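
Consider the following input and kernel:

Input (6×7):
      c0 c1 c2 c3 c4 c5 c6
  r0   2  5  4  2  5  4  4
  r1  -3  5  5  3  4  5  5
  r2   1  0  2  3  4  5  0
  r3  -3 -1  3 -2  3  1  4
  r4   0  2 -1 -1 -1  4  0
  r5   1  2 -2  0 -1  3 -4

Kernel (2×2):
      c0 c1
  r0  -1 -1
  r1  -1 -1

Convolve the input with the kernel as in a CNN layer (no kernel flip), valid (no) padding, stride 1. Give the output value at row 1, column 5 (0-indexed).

The receptive field on the input at this output position is [5 5 / 5 0]. Elementwise product with the kernel and sum: 5·-1 + 5·-1 + 5·-1 + 0·-1.

-15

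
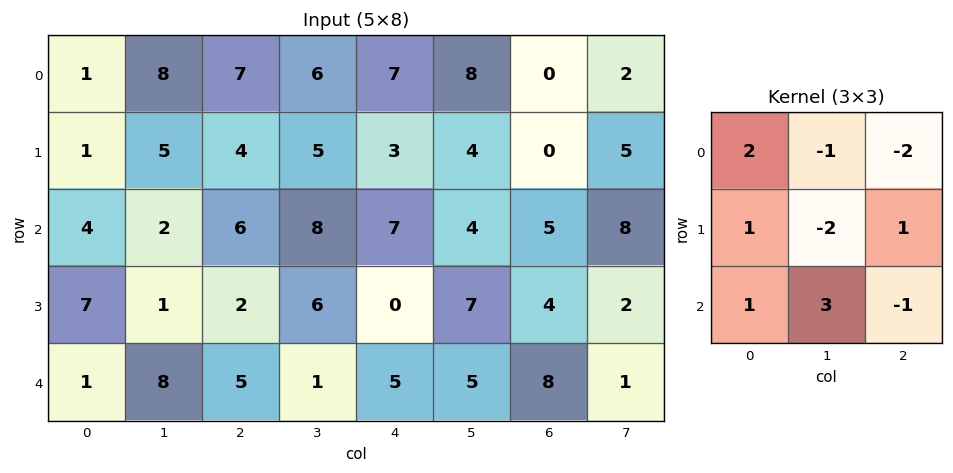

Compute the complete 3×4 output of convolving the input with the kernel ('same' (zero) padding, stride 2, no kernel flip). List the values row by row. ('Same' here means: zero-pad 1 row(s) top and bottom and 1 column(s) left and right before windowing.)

Output[0,0]: The receptive field on the zero-padded input at this output position is [0 0 0 / 0 1 8 / 0 1 5]. Elementwise product with the kernel and sum: 0·2 + 0·-1 + 0·-2 + 0·1 + 1·-2 + 8·1 + 0·1 + 1·3 + 5·-1.

4 12 10 9
3 -5 -4 17
-3 -13 -6 -4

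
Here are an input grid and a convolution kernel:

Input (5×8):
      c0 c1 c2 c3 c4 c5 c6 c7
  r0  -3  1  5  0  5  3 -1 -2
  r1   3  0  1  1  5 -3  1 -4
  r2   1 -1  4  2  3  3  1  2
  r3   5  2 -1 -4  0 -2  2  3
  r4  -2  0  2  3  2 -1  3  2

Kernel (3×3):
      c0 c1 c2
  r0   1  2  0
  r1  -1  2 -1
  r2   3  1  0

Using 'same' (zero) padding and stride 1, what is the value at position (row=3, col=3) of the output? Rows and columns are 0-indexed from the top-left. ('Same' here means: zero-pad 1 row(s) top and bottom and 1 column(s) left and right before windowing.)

The receptive field on the zero-padded input at this output position is [4 2 3 / -1 -4 0 / 2 3 2]. Elementwise product with the kernel and sum: 4·1 + 2·2 + -1·-1 + -4·2 + 0·-1 + 2·3 + 3·1.

10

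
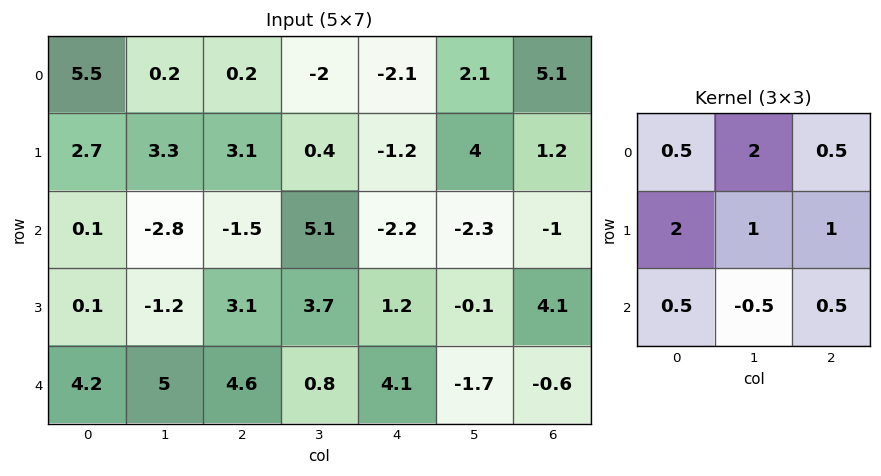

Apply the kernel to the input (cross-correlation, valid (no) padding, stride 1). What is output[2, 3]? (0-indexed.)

The receptive field on the input at this output position is [5.1 -2.2 -2.3 / 3.7 1.2 -0.1 / 0.8 4.1 -1.7]. Elementwise product with the kernel and sum: 5.1·0.5 + -2.2·2 + -2.3·0.5 + 3.7·2 + 1.2·1 + -0.1·1 + 0.8·0.5 + 4.1·-0.5 + -1.7·0.5.

3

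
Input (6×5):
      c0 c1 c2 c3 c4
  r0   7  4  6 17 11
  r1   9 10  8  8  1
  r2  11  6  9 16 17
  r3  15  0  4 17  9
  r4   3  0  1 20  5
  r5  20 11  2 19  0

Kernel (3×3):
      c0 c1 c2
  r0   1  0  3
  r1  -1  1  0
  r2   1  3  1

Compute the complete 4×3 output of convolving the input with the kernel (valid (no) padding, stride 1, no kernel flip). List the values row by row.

64 102 113
47 66 82
27 81 139
79 88 109

Output[0,0]: The receptive field on the input at this output position is [7 4 6 / 9 10 8 / 11 6 9]. Elementwise product with the kernel and sum: 7·1 + 6·3 + 9·-1 + 10·1 + 11·1 + 6·3 + 9·1.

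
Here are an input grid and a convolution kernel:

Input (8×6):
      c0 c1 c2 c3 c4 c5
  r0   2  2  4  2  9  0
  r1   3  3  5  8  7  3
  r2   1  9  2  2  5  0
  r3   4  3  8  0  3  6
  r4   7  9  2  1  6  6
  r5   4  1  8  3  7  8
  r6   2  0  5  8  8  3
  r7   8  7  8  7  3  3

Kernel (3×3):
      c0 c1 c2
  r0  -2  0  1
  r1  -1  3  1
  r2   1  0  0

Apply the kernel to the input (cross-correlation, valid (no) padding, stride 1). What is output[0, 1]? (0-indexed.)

The receptive field on the input at this output position is [2 4 2 / 3 5 8 / 9 2 2]. Elementwise product with the kernel and sum: 2·-2 + 2·1 + 3·-1 + 5·3 + 8·1 + 9·1.

27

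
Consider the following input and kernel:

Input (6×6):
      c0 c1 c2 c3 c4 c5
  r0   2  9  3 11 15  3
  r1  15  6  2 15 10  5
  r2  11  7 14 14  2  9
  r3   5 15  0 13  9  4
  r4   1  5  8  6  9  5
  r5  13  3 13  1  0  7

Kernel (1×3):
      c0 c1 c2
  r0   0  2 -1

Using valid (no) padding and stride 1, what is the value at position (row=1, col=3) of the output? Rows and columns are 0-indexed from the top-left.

The receptive field on the input at this output position is [15 10 5]. Elementwise product with the kernel and sum: 10·2 + 5·-1.

15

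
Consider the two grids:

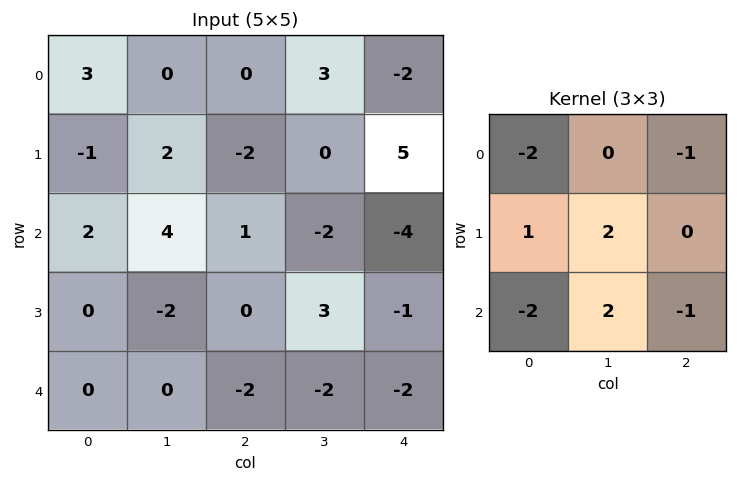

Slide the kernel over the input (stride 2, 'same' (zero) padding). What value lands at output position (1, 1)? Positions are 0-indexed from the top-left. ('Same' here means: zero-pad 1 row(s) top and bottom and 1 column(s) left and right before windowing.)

3

The receptive field on the zero-padded input at this output position is [2 -2 0 / 4 1 -2 / -2 0 3]. Elementwise product with the kernel and sum: 2·-2 + 0·-1 + 4·1 + 1·2 + -2·-2 + 0·2 + 3·-1.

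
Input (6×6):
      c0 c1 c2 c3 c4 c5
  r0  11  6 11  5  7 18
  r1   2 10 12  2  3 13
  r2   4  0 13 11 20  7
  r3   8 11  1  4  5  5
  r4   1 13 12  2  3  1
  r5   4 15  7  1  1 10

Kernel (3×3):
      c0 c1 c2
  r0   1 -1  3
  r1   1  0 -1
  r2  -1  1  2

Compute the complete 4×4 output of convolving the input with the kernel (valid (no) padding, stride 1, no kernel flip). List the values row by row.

50 53 74 64
24 -9 25 53
86 30 54 14
14 27 17 35

Output[0,0]: The receptive field on the input at this output position is [11 6 11 / 2 10 12 / 4 0 13]. Elementwise product with the kernel and sum: 11·1 + 6·-1 + 11·3 + 2·1 + 12·-1 + 4·-1 + 0·1 + 13·2.
Output[0,1]: The receptive field on the input at this output position is [6 11 5 / 10 12 2 / 0 13 11]. Elementwise product with the kernel and sum: 6·1 + 11·-1 + 5·3 + 10·1 + 2·-1 + 0·-1 + 13·1 + 11·2.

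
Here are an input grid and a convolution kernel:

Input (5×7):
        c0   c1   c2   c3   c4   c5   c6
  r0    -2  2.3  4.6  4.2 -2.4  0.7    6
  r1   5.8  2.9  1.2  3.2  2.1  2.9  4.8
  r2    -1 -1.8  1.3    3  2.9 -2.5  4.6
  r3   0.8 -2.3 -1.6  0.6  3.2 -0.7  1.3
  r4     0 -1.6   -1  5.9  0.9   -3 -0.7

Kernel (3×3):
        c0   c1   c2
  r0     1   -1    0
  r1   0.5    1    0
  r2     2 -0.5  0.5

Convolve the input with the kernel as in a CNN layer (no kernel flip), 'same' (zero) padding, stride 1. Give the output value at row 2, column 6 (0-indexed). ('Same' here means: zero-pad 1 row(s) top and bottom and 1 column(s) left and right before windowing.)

The receptive field on the zero-padded input at this output position is [2.9 4.8 0 / -2.5 4.6 0 / -0.7 1.3 0]. Elementwise product with the kernel and sum: 2.9·1 + 4.8·-1 + -2.5·0.5 + 4.6·1 + -0.7·2 + 1.3·-0.5 + 0·0.5.

-0.6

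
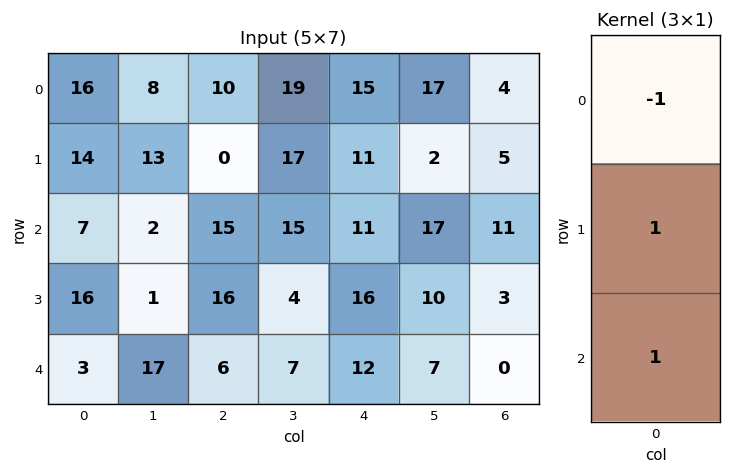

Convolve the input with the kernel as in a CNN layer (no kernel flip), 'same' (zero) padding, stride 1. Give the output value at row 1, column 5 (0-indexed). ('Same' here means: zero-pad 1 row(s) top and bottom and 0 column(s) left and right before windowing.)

2

The receptive field on the zero-padded input at this output position is [17 / 2 / 17]. Elementwise product with the kernel and sum: 17·-1 + 2·1 + 17·1.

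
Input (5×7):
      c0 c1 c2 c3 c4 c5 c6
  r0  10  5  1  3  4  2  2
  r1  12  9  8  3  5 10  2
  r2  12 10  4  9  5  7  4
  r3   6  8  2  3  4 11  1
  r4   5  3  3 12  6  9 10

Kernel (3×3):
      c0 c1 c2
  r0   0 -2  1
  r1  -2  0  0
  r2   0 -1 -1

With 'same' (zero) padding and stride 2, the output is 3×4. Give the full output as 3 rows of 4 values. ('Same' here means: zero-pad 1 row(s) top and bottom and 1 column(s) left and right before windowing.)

-21 -21 -21 -6
-29 -38 -33 -19
-4 -7 -21 -20

Output[0,0]: The receptive field on the zero-padded input at this output position is [0 0 0 / 0 10 5 / 0 12 9]. Elementwise product with the kernel and sum: 0·-2 + 0·1 + 0·-2 + 12·-1 + 9·-1.
Output[0,1]: The receptive field on the zero-padded input at this output position is [0 0 0 / 5 1 3 / 9 8 3]. Elementwise product with the kernel and sum: 0·-2 + 0·1 + 5·-2 + 8·-1 + 3·-1.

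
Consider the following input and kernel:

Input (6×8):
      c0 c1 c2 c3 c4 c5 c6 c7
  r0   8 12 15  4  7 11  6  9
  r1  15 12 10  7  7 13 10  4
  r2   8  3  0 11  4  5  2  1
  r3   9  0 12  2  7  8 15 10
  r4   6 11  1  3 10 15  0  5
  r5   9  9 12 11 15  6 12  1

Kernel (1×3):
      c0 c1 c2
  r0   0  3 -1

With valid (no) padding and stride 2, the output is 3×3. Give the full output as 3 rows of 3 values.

21 5 27
9 29 13
32 -1 45

Output[0,0]: The receptive field on the input at this output position is [8 12 15]. Elementwise product with the kernel and sum: 12·3 + 15·-1.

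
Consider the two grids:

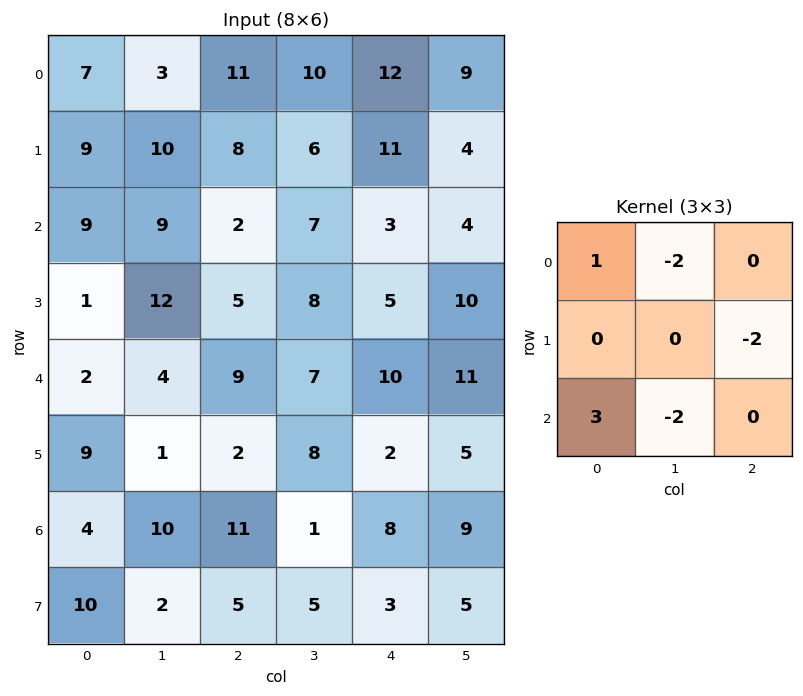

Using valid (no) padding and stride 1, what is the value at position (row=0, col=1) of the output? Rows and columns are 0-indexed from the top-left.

The receptive field on the input at this output position is [3 11 10 / 10 8 6 / 9 2 7]. Elementwise product with the kernel and sum: 3·1 + 11·-2 + 6·-2 + 9·3 + 2·-2.

-8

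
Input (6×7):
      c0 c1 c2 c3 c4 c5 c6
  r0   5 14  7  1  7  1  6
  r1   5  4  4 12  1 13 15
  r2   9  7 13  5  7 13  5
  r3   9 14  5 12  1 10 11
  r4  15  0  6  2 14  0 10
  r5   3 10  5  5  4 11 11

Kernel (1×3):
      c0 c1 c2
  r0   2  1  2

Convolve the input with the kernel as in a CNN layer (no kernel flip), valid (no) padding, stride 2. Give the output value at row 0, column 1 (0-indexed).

The receptive field on the input at this output position is [7 1 7]. Elementwise product with the kernel and sum: 7·2 + 1·1 + 7·2.

29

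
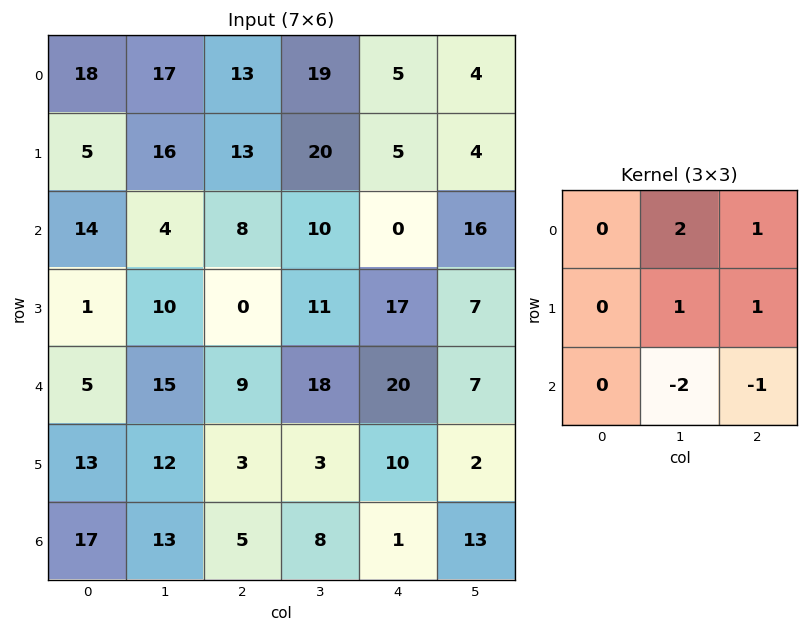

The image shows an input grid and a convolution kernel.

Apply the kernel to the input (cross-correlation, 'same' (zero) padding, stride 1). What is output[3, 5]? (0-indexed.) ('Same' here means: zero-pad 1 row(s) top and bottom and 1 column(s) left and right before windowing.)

The receptive field on the zero-padded input at this output position is [0 16 0 / 17 7 0 / 20 7 0]. Elementwise product with the kernel and sum: 16·2 + 0·1 + 7·1 + 0·1 + 7·-2 + 0·-1.

25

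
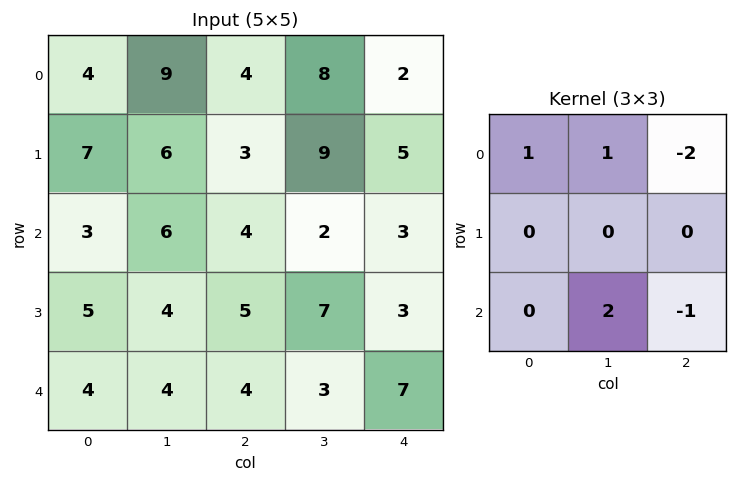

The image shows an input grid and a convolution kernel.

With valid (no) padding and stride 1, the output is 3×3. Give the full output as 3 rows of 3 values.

13 3 9
10 -6 13
5 11 -1

Output[0,0]: The receptive field on the input at this output position is [4 9 4 / 7 6 3 / 3 6 4]. Elementwise product with the kernel and sum: 4·1 + 9·1 + 4·-2 + 6·2 + 4·-1.
Output[0,1]: The receptive field on the input at this output position is [9 4 8 / 6 3 9 / 6 4 2]. Elementwise product with the kernel and sum: 9·1 + 4·1 + 8·-2 + 4·2 + 2·-1.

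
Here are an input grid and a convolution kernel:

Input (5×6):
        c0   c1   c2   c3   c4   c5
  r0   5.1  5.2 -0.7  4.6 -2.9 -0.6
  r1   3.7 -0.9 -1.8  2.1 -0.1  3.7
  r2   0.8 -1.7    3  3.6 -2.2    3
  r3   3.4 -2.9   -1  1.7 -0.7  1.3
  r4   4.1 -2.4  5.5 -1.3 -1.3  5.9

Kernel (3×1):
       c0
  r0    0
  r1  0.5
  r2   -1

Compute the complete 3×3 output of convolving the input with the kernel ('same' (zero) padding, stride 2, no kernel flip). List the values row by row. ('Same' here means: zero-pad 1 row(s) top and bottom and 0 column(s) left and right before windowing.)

Output[0,0]: The receptive field on the zero-padded input at this output position is [0 / 5.1 / 3.7]. Elementwise product with the kernel and sum: 5.1·0.5 + 3.7·-1.

-1.15 1.45 -1.35
-3 2.5 -0.4
2.05 2.75 -0.65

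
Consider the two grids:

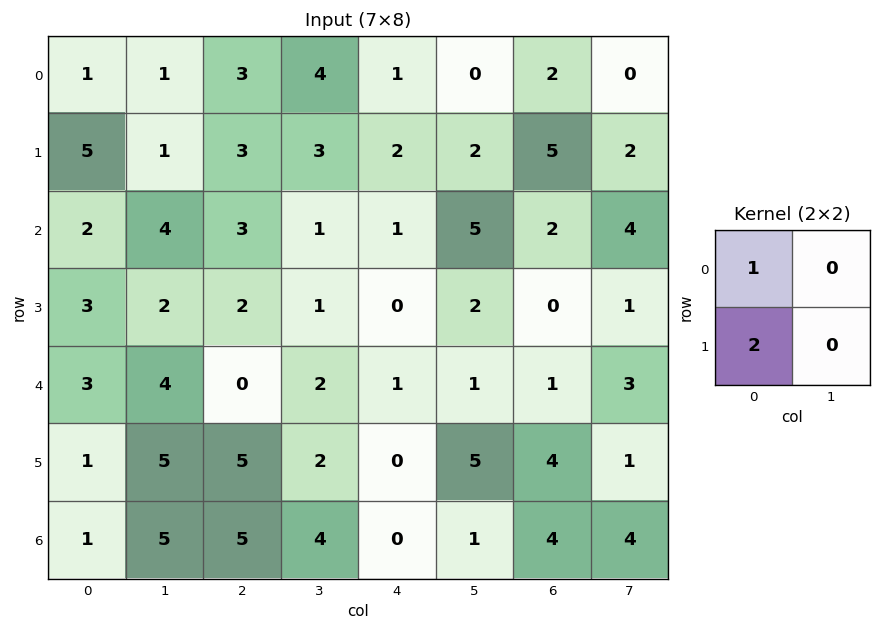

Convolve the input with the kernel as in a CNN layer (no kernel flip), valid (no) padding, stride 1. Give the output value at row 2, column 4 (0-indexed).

The receptive field on the input at this output position is [1 5 / 0 2]. Elementwise product with the kernel and sum: 1·1 + 0·2.

1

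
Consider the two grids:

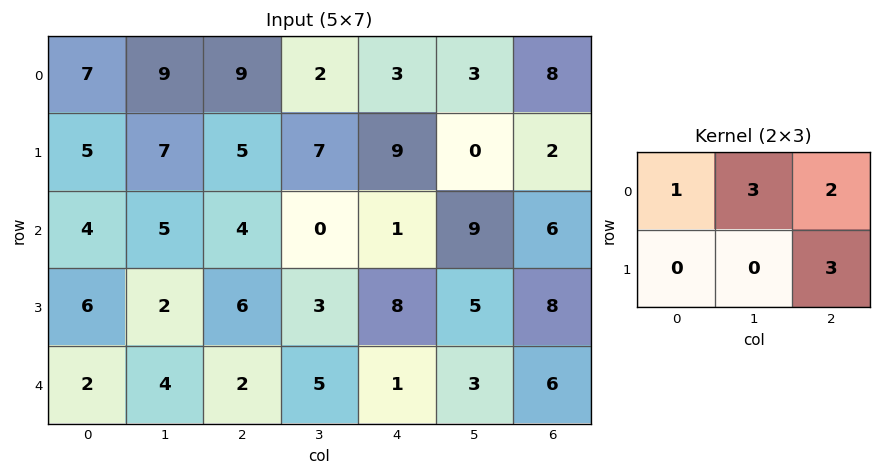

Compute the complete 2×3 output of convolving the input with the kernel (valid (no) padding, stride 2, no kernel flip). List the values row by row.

67 48 34
45 30 64

Output[0,0]: The receptive field on the input at this output position is [7 9 9 / 5 7 5]. Elementwise product with the kernel and sum: 7·1 + 9·3 + 9·2 + 5·3.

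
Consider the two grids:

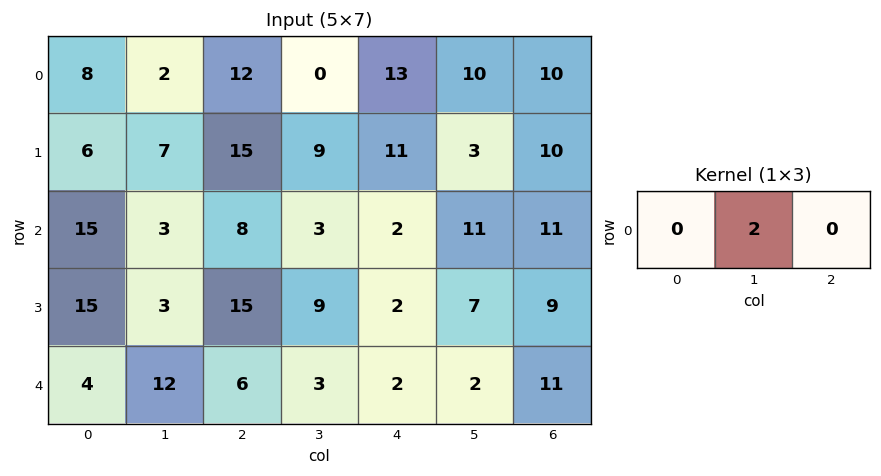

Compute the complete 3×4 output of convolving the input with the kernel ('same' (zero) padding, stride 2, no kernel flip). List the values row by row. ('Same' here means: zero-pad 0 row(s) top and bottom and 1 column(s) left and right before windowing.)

Output[0,0]: The receptive field on the zero-padded input at this output position is [0 8 2]. Elementwise product with the kernel and sum: 8·2.
Output[0,1]: The receptive field on the zero-padded input at this output position is [2 12 0]. Elementwise product with the kernel and sum: 12·2.

16 24 26 20
30 16 4 22
8 12 4 22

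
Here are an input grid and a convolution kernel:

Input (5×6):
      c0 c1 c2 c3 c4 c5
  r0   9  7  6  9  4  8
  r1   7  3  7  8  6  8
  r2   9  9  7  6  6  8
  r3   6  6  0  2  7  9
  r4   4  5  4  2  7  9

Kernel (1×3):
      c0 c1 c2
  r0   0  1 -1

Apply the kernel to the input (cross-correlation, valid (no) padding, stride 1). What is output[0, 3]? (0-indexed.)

-4

The receptive field on the input at this output position is [9 4 8]. Elementwise product with the kernel and sum: 4·1 + 8·-1.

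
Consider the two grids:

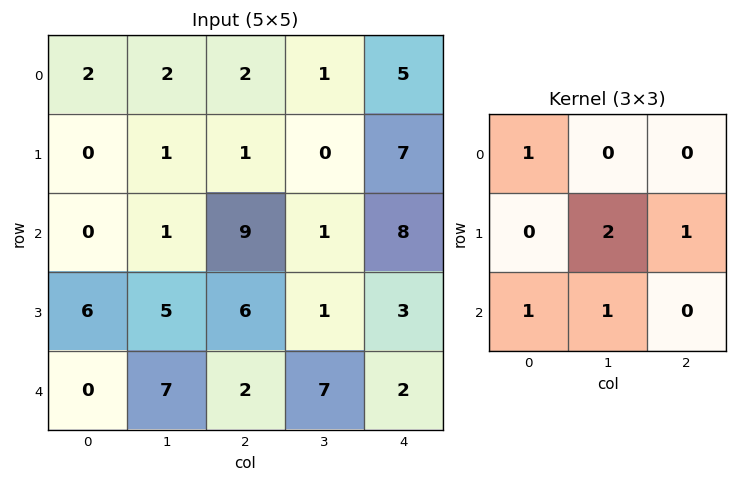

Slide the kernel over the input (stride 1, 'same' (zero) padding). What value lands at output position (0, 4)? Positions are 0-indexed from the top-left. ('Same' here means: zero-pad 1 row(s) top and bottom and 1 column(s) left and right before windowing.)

17

The receptive field on the zero-padded input at this output position is [0 0 0 / 1 5 0 / 0 7 0]. Elementwise product with the kernel and sum: 0·1 + 5·2 + 0·1 + 0·1 + 7·1.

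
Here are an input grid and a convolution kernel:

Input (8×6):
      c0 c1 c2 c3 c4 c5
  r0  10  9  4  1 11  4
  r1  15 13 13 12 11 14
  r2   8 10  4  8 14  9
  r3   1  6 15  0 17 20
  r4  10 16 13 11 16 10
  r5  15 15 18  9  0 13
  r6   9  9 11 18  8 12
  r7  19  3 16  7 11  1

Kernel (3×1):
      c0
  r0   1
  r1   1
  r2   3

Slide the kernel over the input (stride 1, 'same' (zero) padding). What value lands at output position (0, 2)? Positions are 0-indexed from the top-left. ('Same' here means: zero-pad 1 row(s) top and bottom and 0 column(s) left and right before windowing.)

The receptive field on the zero-padded input at this output position is [0 / 4 / 13]. Elementwise product with the kernel and sum: 0·1 + 4·1 + 13·3.

43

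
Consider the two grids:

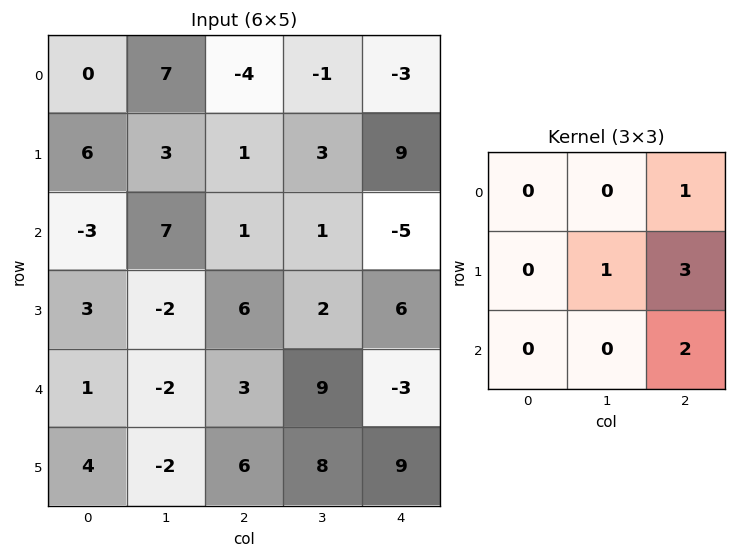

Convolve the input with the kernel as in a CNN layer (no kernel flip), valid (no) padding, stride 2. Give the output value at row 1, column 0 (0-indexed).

The receptive field on the input at this output position is [-3 7 1 / 3 -2 6 / 1 -2 3]. Elementwise product with the kernel and sum: 1·1 + -2·1 + 6·3 + 3·2.

23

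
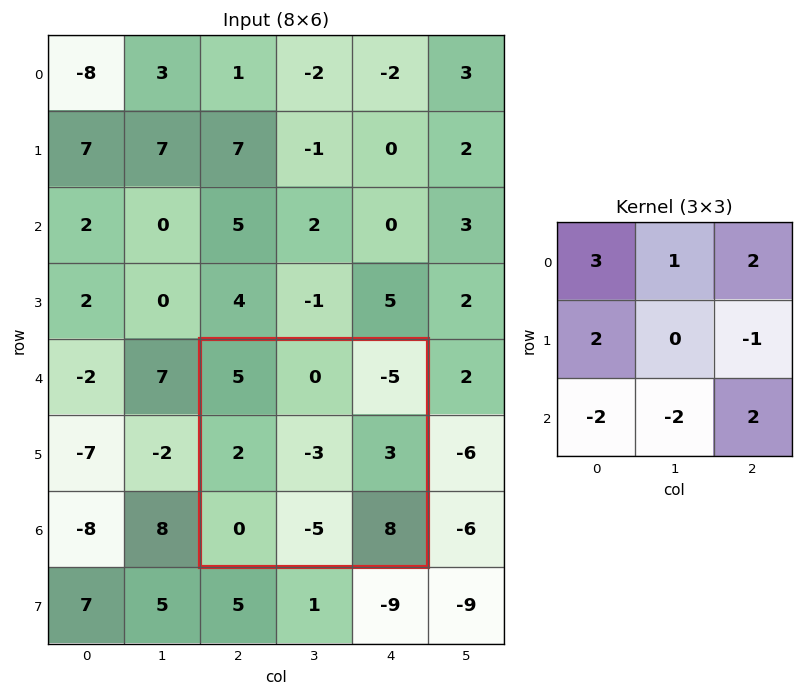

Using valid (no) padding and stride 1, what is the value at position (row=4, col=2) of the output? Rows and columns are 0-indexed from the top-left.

32

The receptive field on the input at this output position is [5 0 -5 / 2 -3 3 / 0 -5 8]. Elementwise product with the kernel and sum: 5·3 + 0·1 + -5·2 + 2·2 + 3·-1 + 0·-2 + -5·-2 + 8·2.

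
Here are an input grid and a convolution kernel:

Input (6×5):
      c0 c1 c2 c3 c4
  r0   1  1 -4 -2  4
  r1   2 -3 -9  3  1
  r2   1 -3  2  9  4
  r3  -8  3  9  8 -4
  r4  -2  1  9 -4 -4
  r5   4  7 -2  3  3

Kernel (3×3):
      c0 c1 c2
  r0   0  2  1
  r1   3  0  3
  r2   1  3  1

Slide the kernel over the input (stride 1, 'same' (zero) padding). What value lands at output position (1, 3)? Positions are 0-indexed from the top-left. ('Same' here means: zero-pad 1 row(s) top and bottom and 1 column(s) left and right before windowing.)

9

The receptive field on the zero-padded input at this output position is [-4 -2 4 / -9 3 1 / 2 9 4]. Elementwise product with the kernel and sum: -2·2 + 4·1 + -9·3 + 1·3 + 2·1 + 9·3 + 4·1.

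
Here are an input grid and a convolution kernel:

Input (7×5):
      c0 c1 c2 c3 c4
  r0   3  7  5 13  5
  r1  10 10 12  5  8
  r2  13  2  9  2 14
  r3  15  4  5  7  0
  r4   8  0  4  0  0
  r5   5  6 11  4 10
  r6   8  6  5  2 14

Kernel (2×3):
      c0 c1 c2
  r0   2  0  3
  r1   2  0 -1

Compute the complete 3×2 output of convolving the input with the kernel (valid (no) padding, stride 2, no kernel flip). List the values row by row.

Output[0,0]: The receptive field on the input at this output position is [3 7 5 / 10 10 12]. Elementwise product with the kernel and sum: 3·2 + 5·3 + 10·2 + 12·-1.

29 41
78 70
27 20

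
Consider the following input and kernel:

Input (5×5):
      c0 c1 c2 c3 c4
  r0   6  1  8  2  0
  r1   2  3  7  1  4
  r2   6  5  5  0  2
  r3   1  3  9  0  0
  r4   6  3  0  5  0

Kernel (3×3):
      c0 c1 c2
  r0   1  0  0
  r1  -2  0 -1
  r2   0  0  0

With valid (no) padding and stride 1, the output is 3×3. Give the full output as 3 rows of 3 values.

Output[0,0]: The receptive field on the input at this output position is [6 1 8 / 2 3 7 / 6 5 5]. Elementwise product with the kernel and sum: 6·1 + 2·-2 + 7·-1.

-5 -6 -10
-15 -7 -5
-5 -1 -13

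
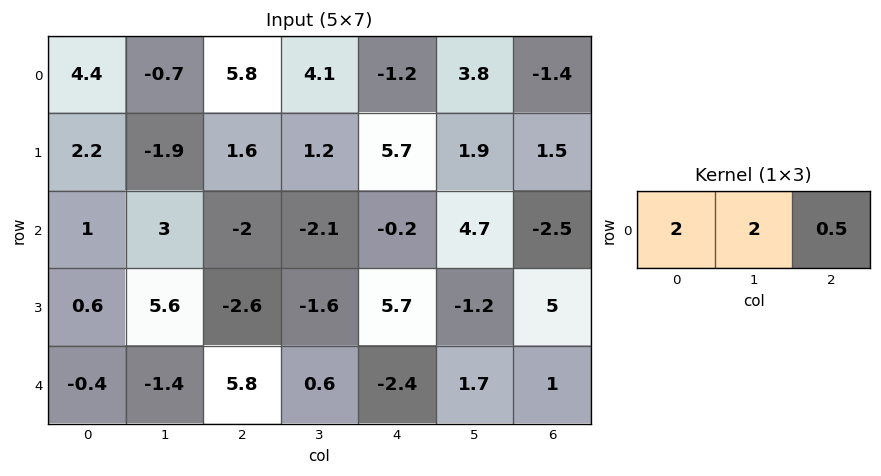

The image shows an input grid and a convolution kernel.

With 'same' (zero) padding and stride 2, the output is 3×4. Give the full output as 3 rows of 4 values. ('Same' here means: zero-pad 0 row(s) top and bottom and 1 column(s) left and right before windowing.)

8.45 12.25 7.7 4.8
3.5 0.95 -2.25 4.4
-1.5 9.1 -2.75 5.4

Output[0,0]: The receptive field on the zero-padded input at this output position is [0 4.4 -0.7]. Elementwise product with the kernel and sum: 0·2 + 4.4·2 + -0.7·0.5.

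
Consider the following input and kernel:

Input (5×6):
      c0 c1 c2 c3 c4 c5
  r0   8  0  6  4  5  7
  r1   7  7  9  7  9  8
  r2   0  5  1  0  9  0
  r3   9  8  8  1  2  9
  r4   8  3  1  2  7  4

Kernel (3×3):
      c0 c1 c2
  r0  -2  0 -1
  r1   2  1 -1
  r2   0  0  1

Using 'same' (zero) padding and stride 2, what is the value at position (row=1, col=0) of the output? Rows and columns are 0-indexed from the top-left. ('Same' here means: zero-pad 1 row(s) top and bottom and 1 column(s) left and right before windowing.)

-4

The receptive field on the zero-padded input at this output position is [0 7 7 / 0 0 5 / 0 9 8]. Elementwise product with the kernel and sum: 0·-2 + 7·-1 + 0·2 + 0·1 + 5·-1 + 8·1.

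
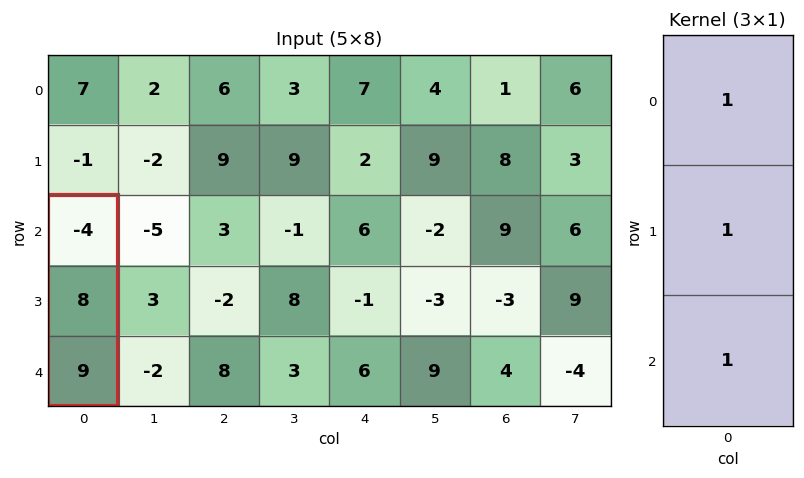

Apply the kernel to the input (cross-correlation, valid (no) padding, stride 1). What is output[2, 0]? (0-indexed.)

The receptive field on the input at this output position is [-4 / 8 / 9]. Elementwise product with the kernel and sum: -4·1 + 8·1 + 9·1.

13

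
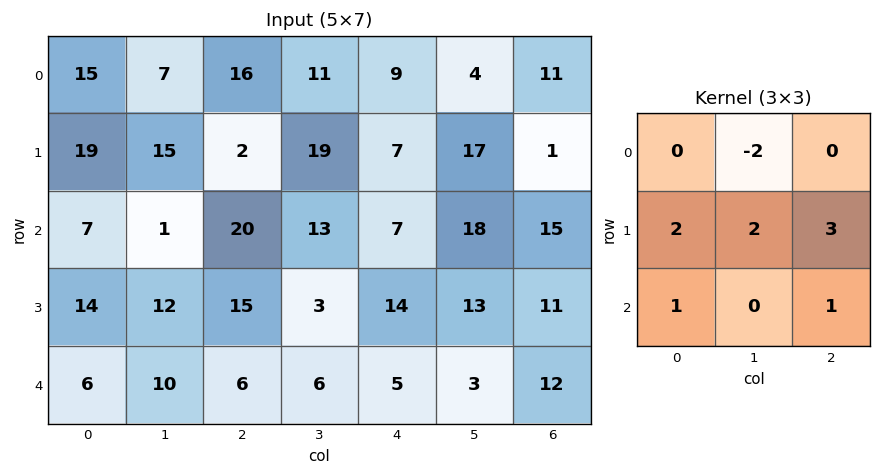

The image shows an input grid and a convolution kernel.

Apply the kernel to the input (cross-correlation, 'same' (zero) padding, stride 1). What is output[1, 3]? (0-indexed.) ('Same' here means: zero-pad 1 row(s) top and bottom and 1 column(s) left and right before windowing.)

68

The receptive field on the zero-padded input at this output position is [16 11 9 / 2 19 7 / 20 13 7]. Elementwise product with the kernel and sum: 11·-2 + 2·2 + 19·2 + 7·3 + 20·1 + 7·1.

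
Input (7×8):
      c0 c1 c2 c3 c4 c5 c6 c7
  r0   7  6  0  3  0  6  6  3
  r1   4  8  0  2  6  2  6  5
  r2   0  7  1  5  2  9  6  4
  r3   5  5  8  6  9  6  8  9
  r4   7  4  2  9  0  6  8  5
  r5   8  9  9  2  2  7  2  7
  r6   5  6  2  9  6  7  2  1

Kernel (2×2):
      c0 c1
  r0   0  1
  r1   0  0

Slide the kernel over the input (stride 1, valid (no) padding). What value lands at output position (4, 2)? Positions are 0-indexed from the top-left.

9

The receptive field on the input at this output position is [2 9 / 9 2]. Elementwise product with the kernel and sum: 9·1.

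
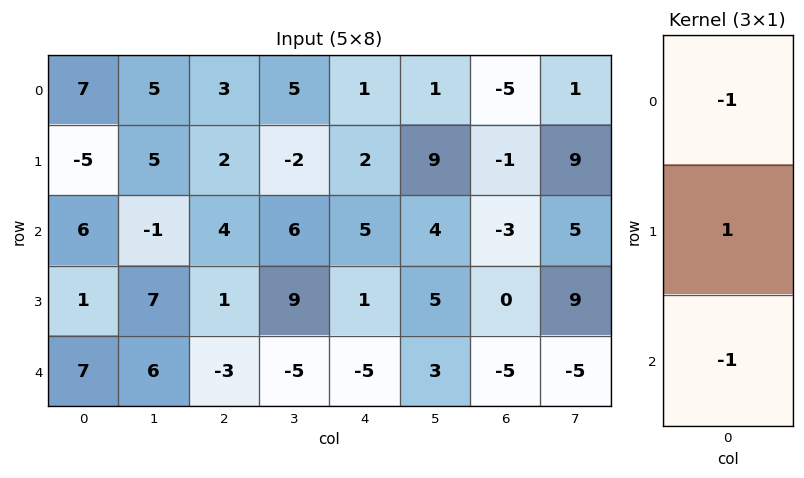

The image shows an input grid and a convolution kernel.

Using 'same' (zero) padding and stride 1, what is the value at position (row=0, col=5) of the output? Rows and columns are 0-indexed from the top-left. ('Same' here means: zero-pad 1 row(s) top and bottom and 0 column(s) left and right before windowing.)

-8

The receptive field on the zero-padded input at this output position is [0 / 1 / 9]. Elementwise product with the kernel and sum: 0·-1 + 1·1 + 9·-1.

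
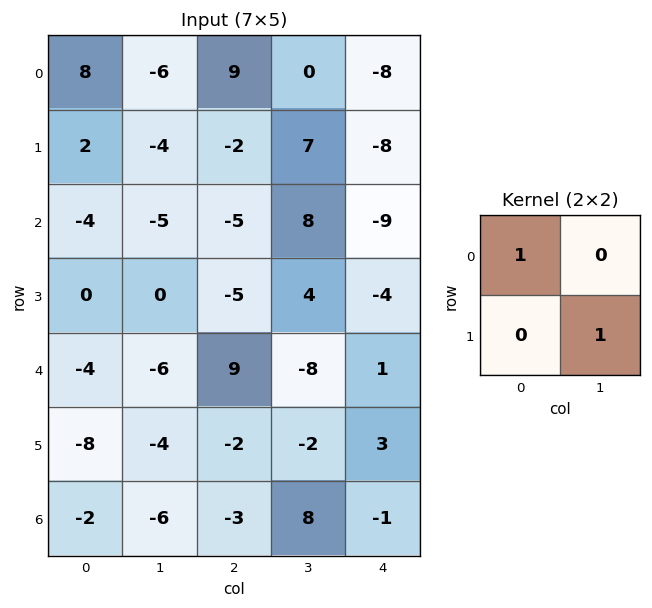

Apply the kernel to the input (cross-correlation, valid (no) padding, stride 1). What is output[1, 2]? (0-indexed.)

6

The receptive field on the input at this output position is [-2 7 / -5 8]. Elementwise product with the kernel and sum: -2·1 + 8·1.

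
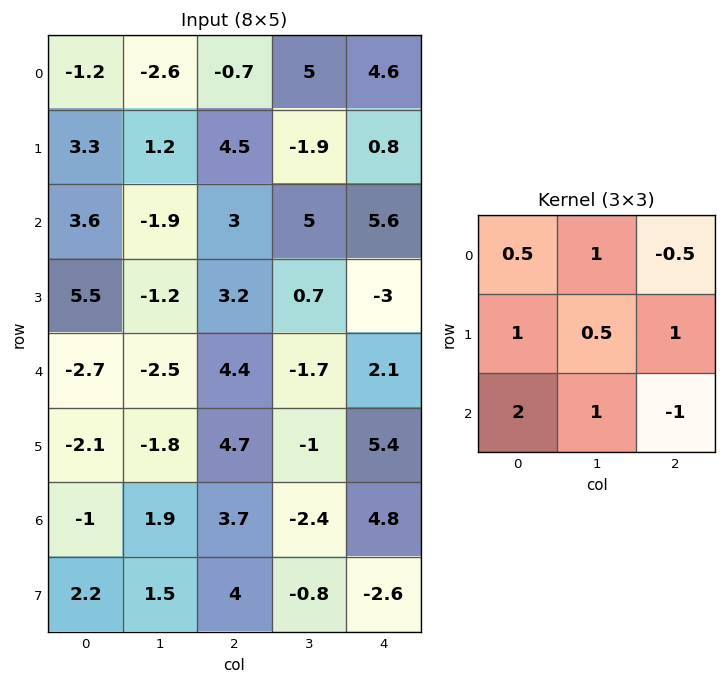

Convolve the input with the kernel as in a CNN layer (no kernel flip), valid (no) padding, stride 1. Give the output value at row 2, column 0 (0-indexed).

-5.8

The receptive field on the input at this output position is [3.6 -1.9 3 / 5.5 -1.2 3.2 / -2.7 -2.5 4.4]. Elementwise product with the kernel and sum: 3.6·0.5 + -1.9·1 + 3·-0.5 + 5.5·1 + -1.2·0.5 + 3.2·1 + -2.7·2 + -2.5·1 + 4.4·-1.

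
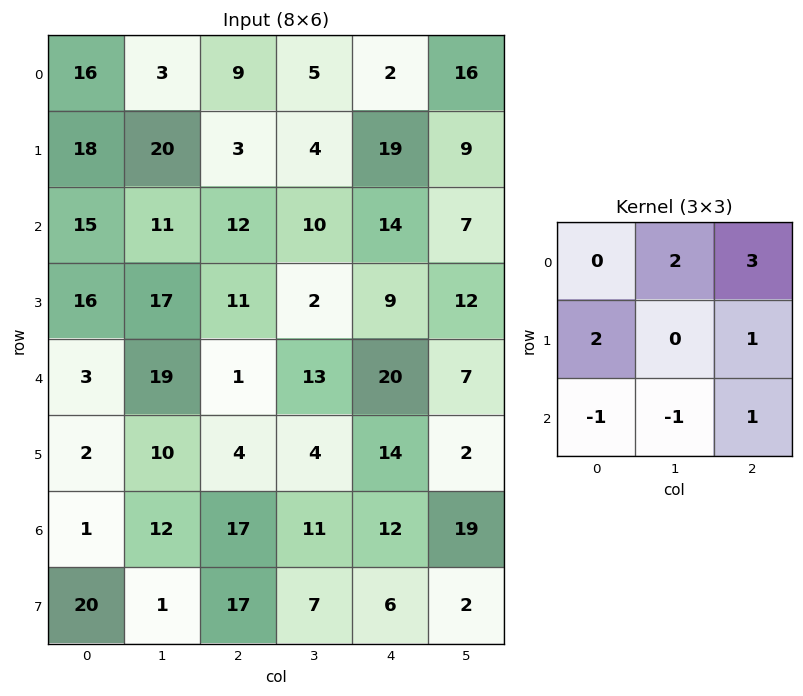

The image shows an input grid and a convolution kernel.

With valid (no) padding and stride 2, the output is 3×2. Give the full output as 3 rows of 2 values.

Output[0,0]: The receptive field on the input at this output position is [16 3 9 / 18 20 3 / 15 11 12]. Elementwise product with the kernel and sum: 3·2 + 9·3 + 18·2 + 3·1 + 15·-1 + 11·-1 + 12·1.
Output[0,1]: The receptive field on the input at this output position is [9 5 2 / 3 4 19 / 12 10 14]. Elementwise product with the kernel and sum: 5·2 + 2·3 + 3·2 + 19·1 + 12·-1 + 10·-1 + 14·1.

58 33
80 99
53 92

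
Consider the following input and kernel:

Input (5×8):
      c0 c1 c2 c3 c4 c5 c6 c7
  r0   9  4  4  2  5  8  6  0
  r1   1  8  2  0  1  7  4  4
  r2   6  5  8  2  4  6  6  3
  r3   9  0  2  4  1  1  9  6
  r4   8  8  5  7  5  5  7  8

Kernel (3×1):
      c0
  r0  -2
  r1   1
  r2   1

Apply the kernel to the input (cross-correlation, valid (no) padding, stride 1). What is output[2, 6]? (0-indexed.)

4

The receptive field on the input at this output position is [6 / 9 / 7]. Elementwise product with the kernel and sum: 6·-2 + 9·1 + 7·1.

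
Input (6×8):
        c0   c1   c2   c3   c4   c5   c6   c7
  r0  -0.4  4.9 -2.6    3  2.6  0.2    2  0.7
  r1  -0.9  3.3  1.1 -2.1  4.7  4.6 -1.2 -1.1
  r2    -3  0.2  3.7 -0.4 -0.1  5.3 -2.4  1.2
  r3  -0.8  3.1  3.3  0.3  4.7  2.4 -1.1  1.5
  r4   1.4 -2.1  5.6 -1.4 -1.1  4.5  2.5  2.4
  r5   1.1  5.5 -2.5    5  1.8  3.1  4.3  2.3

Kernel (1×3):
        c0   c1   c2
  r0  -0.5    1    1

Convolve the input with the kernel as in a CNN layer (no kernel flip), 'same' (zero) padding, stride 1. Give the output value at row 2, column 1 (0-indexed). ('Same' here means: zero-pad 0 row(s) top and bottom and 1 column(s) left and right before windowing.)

The receptive field on the zero-padded input at this output position is [-3 0.2 3.7]. Elementwise product with the kernel and sum: -3·-0.5 + 0.2·1 + 3.7·1.

5.4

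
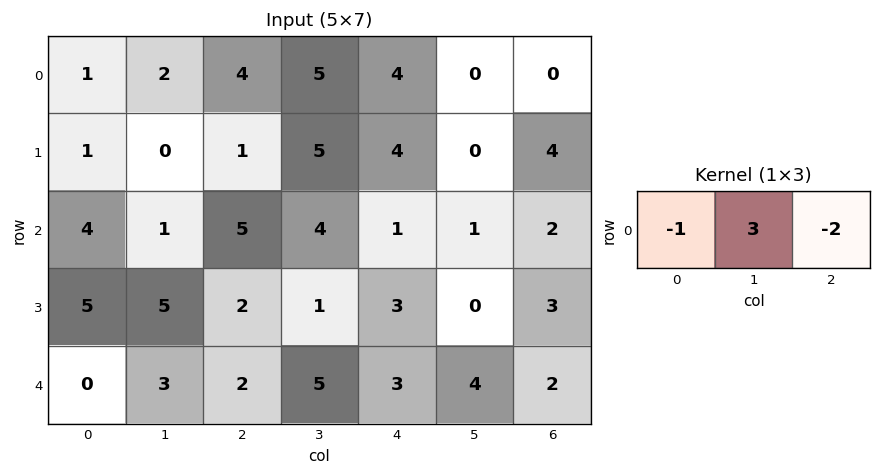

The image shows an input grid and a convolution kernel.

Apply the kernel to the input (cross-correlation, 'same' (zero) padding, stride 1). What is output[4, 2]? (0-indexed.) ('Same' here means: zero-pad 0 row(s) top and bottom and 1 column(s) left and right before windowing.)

The receptive field on the zero-padded input at this output position is [3 2 5]. Elementwise product with the kernel and sum: 3·-1 + 2·3 + 5·-2.

-7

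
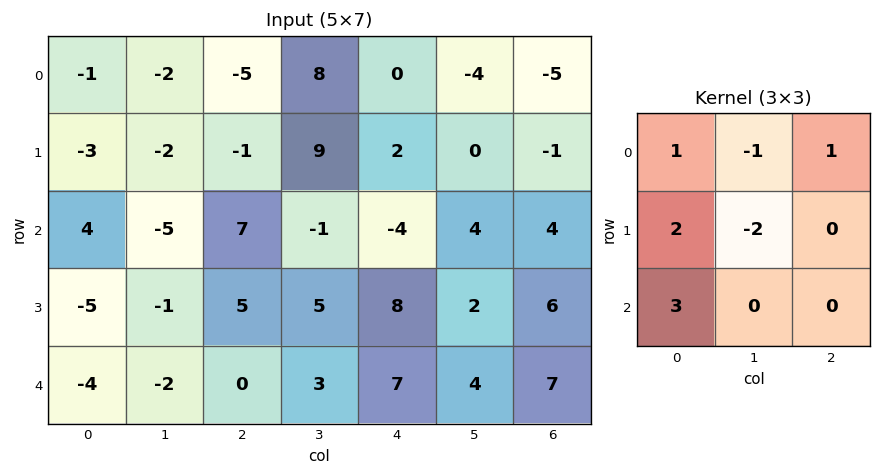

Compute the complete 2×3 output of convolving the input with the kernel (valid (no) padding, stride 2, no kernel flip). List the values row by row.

Output[0,0]: The receptive field on the input at this output position is [-1 -2 -5 / -3 -2 -1 / 4 -5 7]. Elementwise product with the kernel and sum: -1·1 + -2·-1 + -5·1 + -3·2 + -2·-2 + 4·3.

6 -12 -9
-4 4 29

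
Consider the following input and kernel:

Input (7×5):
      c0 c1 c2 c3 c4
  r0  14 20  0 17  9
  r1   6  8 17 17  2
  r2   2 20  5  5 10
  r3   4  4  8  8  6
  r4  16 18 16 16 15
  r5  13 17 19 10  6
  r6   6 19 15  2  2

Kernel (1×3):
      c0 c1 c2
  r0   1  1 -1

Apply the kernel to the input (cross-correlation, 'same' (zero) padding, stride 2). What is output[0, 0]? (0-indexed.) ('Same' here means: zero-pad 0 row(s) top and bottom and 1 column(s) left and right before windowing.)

The receptive field on the zero-padded input at this output position is [0 14 20]. Elementwise product with the kernel and sum: 0·1 + 14·1 + 20·-1.

-6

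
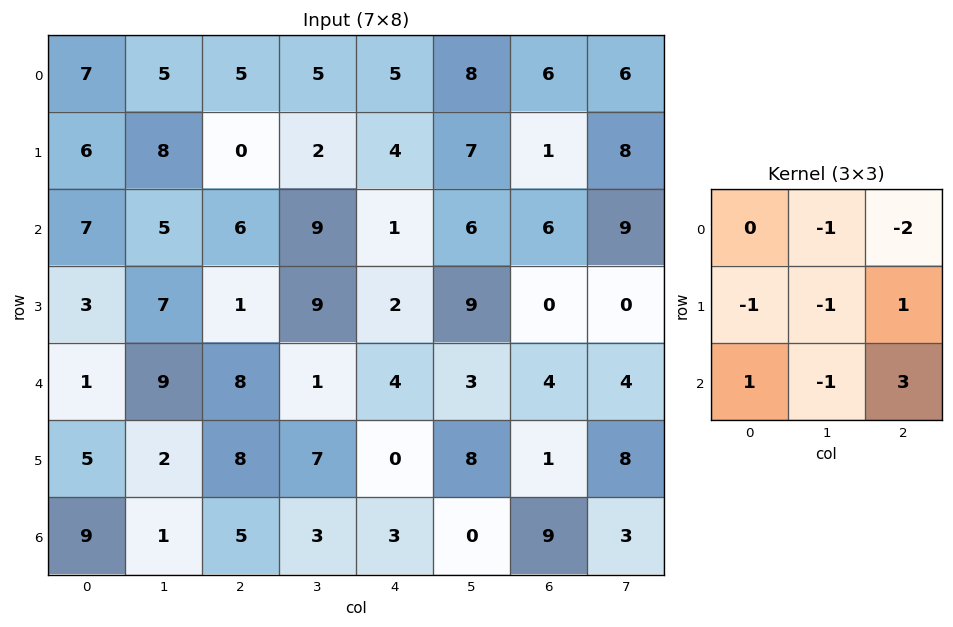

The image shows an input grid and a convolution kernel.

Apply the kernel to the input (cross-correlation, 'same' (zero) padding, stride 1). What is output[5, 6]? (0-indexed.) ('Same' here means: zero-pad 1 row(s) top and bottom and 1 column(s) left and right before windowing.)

The receptive field on the zero-padded input at this output position is [3 4 4 / 8 1 8 / 0 9 3]. Elementwise product with the kernel and sum: 4·-1 + 4·-2 + 8·-1 + 1·-1 + 8·1 + 0·1 + 9·-1 + 3·3.

-13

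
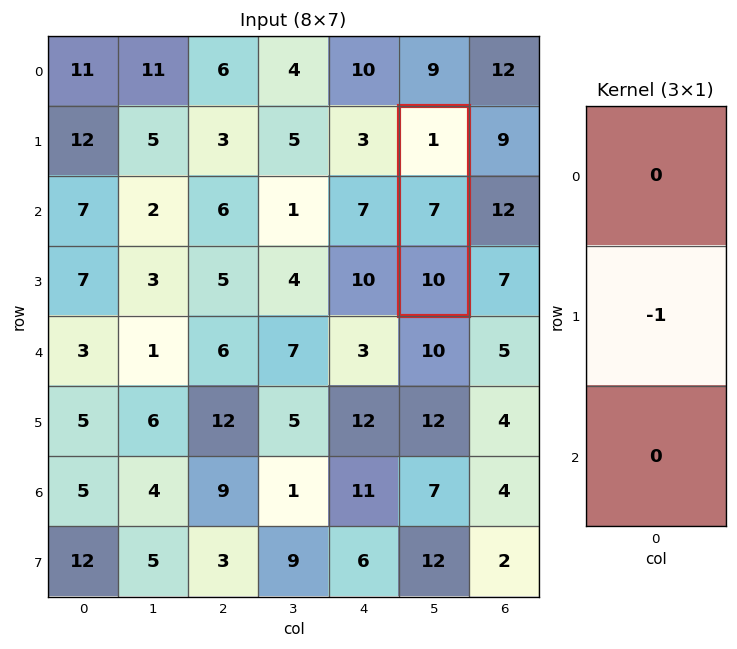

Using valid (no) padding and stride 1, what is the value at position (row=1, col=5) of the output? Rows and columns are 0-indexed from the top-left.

-7

The receptive field on the input at this output position is [1 / 7 / 10]. Elementwise product with the kernel and sum: 7·-1.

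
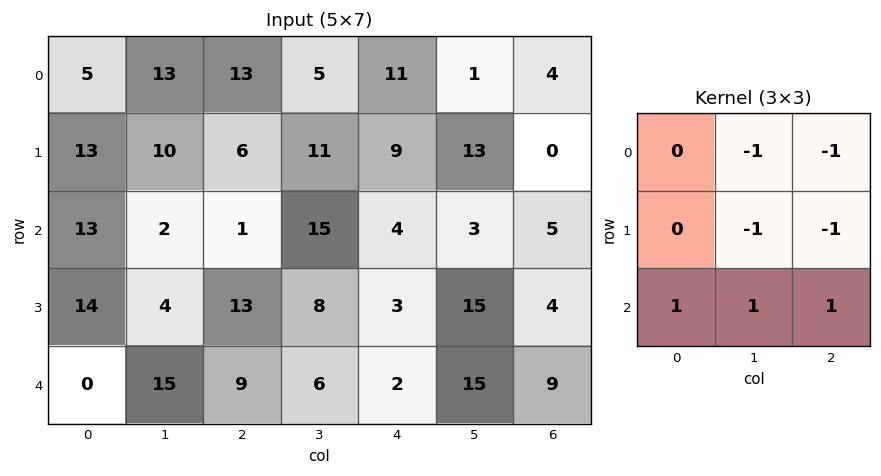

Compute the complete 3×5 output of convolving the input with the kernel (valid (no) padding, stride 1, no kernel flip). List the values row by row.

Output[0,0]: The receptive field on the input at this output position is [5 13 13 / 13 10 6 / 13 2 1]. Elementwise product with the kernel and sum: 13·-1 + 13·-1 + 10·-1 + 6·-1 + 13·1 + 2·1 + 1·1.
Output[0,1]: The receptive field on the input at this output position is [13 13 5 / 10 6 11 / 2 1 15]. Elementwise product with the kernel and sum: 13·-1 + 5·-1 + 6·-1 + 11·-1 + 2·1 + 1·1 + 15·1.

-26 -17 -16 -12 -6
12 -8 -15 -3 1
4 -7 -13 -2 -1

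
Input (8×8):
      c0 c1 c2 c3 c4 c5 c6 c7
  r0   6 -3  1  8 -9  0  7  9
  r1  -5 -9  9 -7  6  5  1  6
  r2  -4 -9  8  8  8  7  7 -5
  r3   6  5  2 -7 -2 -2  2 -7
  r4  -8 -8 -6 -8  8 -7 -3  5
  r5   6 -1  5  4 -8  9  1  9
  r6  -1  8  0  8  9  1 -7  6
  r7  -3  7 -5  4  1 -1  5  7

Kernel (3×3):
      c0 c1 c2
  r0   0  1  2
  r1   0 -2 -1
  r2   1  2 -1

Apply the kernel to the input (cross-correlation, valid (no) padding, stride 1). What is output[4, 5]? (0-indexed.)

-23

The receptive field on the input at this output position is [-7 -3 5 / 9 1 9 / 1 -7 6]. Elementwise product with the kernel and sum: -3·1 + 5·2 + 1·-2 + 9·-1 + 1·1 + -7·2 + 6·-1.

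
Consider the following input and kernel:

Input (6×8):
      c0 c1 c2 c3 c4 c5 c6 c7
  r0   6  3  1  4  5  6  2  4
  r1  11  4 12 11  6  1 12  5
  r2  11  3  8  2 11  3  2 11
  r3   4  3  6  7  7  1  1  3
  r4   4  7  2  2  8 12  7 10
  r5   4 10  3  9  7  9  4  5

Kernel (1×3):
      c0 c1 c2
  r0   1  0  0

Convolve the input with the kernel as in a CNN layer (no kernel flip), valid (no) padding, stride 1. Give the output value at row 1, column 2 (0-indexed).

12

The receptive field on the input at this output position is [12 11 6]. Elementwise product with the kernel and sum: 12·1.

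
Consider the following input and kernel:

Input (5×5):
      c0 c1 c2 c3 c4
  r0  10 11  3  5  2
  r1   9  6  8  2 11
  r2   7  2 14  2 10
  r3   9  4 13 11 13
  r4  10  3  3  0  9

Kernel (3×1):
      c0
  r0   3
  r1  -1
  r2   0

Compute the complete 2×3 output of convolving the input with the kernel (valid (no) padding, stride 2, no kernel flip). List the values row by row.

Output[0,0]: The receptive field on the input at this output position is [10 / 9 / 7]. Elementwise product with the kernel and sum: 10·3 + 9·-1.

21 1 -5
12 29 17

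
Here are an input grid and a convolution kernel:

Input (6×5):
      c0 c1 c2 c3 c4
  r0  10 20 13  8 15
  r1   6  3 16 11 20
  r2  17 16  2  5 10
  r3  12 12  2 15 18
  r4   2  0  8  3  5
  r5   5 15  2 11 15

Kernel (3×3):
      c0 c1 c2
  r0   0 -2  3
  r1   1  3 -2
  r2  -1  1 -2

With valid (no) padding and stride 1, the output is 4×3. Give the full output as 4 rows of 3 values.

-23 3 21
99 -27 12
0 1 16
-26 24 10

Output[0,0]: The receptive field on the input at this output position is [10 20 13 / 6 3 16 / 17 16 2]. Elementwise product with the kernel and sum: 20·-2 + 13·3 + 6·1 + 3·3 + 16·-2 + 17·-1 + 16·1 + 2·-2.
Output[0,1]: The receptive field on the input at this output position is [20 13 8 / 3 16 11 / 16 2 5]. Elementwise product with the kernel and sum: 13·-2 + 8·3 + 3·1 + 16·3 + 11·-2 + 16·-1 + 2·1 + 5·-2.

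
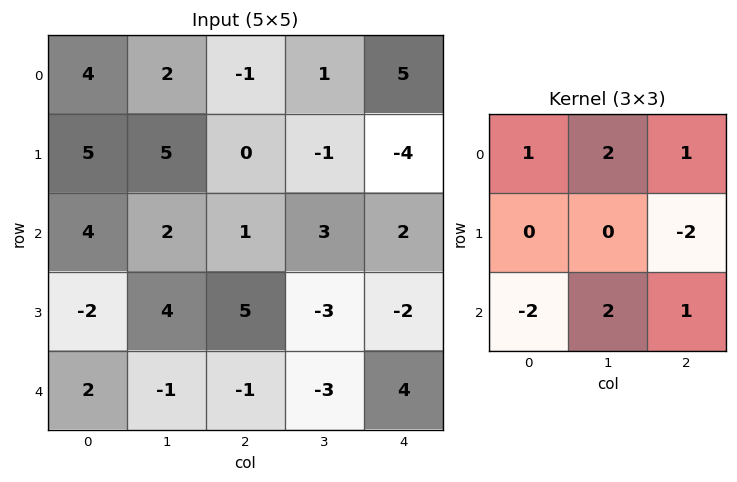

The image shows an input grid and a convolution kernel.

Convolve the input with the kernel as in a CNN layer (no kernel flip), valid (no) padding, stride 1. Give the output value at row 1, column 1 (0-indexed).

-3

The receptive field on the input at this output position is [5 0 -1 / 2 1 3 / 4 5 -3]. Elementwise product with the kernel and sum: 5·1 + 0·2 + -1·1 + 3·-2 + 4·-2 + 5·2 + -3·1.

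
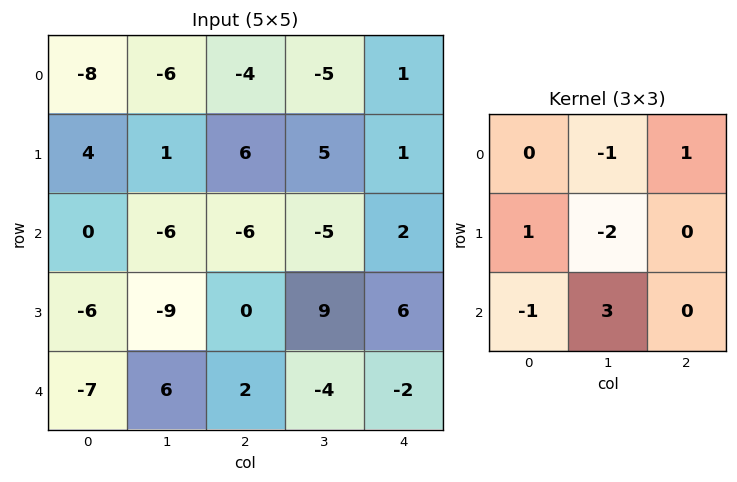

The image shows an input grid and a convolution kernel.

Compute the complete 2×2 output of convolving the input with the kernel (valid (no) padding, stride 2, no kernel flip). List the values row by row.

-14 -7
37 -25

Output[0,0]: The receptive field on the input at this output position is [-8 -6 -4 / 4 1 6 / 0 -6 -6]. Elementwise product with the kernel and sum: -6·-1 + -4·1 + 4·1 + 1·-2 + 0·-1 + -6·3.
Output[0,1]: The receptive field on the input at this output position is [-4 -5 1 / 6 5 1 / -6 -5 2]. Elementwise product with the kernel and sum: -5·-1 + 1·1 + 6·1 + 5·-2 + -6·-1 + -5·3.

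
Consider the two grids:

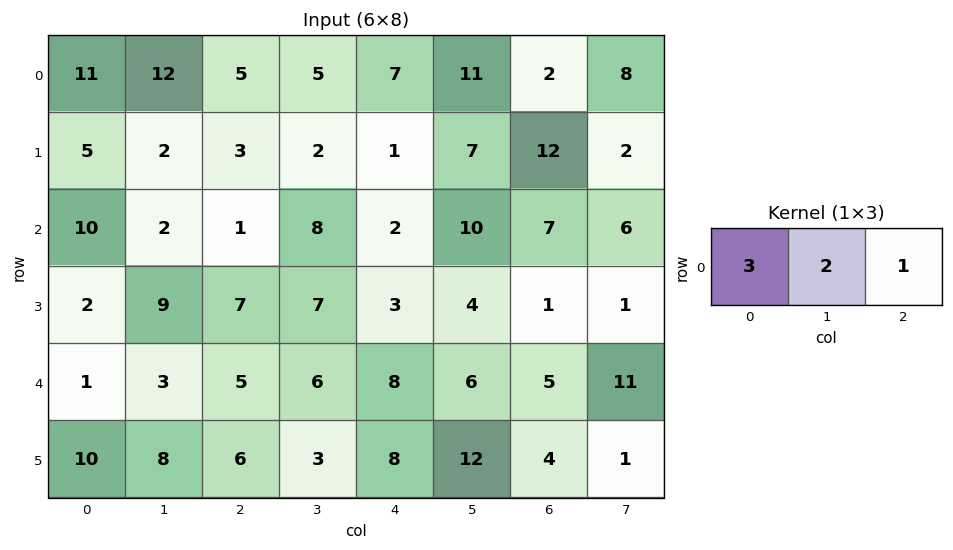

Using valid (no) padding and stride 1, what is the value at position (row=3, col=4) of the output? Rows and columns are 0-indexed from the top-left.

The receptive field on the input at this output position is [3 4 1]. Elementwise product with the kernel and sum: 3·3 + 4·2 + 1·1.

18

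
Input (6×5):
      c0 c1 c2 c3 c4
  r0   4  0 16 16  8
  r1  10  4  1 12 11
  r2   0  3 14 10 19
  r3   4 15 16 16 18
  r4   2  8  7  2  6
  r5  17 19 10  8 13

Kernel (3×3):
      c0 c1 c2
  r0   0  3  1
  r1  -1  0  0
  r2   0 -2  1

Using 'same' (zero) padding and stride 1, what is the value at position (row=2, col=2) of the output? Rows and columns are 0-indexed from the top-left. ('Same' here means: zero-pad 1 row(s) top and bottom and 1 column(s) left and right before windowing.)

-4

The receptive field on the zero-padded input at this output position is [4 1 12 / 3 14 10 / 15 16 16]. Elementwise product with the kernel and sum: 1·3 + 12·1 + 3·-1 + 16·-2 + 16·1.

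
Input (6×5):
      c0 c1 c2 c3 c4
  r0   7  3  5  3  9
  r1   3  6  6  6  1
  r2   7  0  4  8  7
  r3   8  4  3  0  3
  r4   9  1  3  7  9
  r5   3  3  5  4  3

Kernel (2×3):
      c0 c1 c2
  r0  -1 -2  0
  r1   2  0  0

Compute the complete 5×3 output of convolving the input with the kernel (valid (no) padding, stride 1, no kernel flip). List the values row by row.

Output[0,0]: The receptive field on the input at this output position is [7 3 5 / 3 6 6]. Elementwise product with the kernel and sum: 7·-1 + 3·-2 + 3·2.
Output[0,1]: The receptive field on the input at this output position is [3 5 3 / 6 6 6]. Elementwise product with the kernel and sum: 3·-1 + 5·-2 + 6·2.

-7 -1 1
-1 -18 -10
9 0 -14
2 -8 3
-5 -1 -7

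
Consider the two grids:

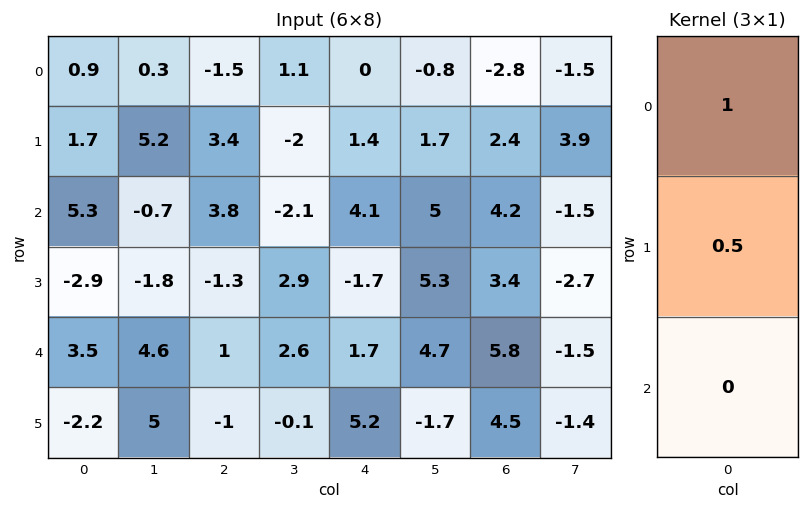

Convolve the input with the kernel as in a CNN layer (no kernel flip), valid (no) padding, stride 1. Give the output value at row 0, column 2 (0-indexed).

0.2

The receptive field on the input at this output position is [-1.5 / 3.4 / 3.8]. Elementwise product with the kernel and sum: -1.5·1 + 3.4·0.5.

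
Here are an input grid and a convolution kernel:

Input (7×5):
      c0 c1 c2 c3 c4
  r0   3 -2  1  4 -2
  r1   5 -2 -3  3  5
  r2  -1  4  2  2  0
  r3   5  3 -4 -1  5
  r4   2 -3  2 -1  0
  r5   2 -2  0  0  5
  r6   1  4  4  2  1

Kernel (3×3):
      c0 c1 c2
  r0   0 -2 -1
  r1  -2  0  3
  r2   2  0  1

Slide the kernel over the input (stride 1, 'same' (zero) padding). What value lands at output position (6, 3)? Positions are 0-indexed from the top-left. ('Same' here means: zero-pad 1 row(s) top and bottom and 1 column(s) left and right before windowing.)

-10

The receptive field on the zero-padded input at this output position is [0 0 5 / 4 2 1 / 0 0 0]. Elementwise product with the kernel and sum: 0·-2 + 5·-1 + 4·-2 + 1·3 + 0·2 + 0·1.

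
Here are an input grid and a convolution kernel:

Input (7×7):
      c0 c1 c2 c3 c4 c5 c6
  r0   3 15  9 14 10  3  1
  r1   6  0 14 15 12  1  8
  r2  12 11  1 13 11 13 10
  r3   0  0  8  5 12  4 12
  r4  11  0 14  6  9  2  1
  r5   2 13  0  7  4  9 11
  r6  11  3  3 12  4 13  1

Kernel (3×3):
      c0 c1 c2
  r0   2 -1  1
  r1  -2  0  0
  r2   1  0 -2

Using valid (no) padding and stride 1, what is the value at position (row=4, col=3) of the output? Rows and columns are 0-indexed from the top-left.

The receptive field on the input at this output position is [6 9 2 / 7 4 9 / 12 4 13]. Elementwise product with the kernel and sum: 6·2 + 9·-1 + 2·1 + 7·-2 + 12·1 + 13·-2.

-23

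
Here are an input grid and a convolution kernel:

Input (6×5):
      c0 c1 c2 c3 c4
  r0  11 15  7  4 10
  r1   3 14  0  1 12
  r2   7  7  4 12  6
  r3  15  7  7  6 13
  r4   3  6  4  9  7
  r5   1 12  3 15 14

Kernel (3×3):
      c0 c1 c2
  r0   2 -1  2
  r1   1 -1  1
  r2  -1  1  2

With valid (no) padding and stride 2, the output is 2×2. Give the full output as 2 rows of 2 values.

Output[0,0]: The receptive field on the input at this output position is [11 15 7 / 3 14 0 / 7 7 4]. Elementwise product with the kernel and sum: 11·2 + 15·-1 + 7·2 + 3·1 + 14·-1 + 0·1 + 7·-1 + 7·1 + 4·2.

18 61
41 41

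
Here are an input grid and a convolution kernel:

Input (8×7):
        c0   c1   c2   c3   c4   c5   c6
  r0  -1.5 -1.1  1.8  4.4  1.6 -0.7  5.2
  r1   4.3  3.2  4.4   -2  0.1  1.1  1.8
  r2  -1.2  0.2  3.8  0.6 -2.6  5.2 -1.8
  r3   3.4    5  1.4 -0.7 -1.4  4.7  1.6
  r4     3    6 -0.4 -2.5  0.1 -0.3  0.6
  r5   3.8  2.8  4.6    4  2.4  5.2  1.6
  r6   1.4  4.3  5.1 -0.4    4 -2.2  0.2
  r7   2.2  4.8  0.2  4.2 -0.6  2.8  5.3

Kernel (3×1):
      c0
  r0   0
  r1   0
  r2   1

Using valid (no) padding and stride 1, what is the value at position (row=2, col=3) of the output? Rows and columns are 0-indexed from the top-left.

-2.5

The receptive field on the input at this output position is [0.6 / -0.7 / -2.5]. Elementwise product with the kernel and sum: -2.5·1.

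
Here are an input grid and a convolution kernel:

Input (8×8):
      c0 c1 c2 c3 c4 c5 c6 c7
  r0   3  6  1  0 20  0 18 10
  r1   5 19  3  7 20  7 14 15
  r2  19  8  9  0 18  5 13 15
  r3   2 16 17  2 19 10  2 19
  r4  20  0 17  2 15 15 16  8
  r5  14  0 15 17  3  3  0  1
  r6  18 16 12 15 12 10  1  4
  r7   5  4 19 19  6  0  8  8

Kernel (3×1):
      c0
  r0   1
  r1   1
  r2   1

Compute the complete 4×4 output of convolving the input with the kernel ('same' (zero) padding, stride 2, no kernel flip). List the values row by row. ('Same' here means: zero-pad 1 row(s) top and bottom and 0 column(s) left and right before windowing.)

8 4 40 32
26 29 57 29
36 49 37 18
37 46 21 9

Output[0,0]: The receptive field on the zero-padded input at this output position is [0 / 3 / 5]. Elementwise product with the kernel and sum: 0·1 + 3·1 + 5·1.
Output[0,1]: The receptive field on the zero-padded input at this output position is [0 / 1 / 3]. Elementwise product with the kernel and sum: 0·1 + 1·1 + 3·1.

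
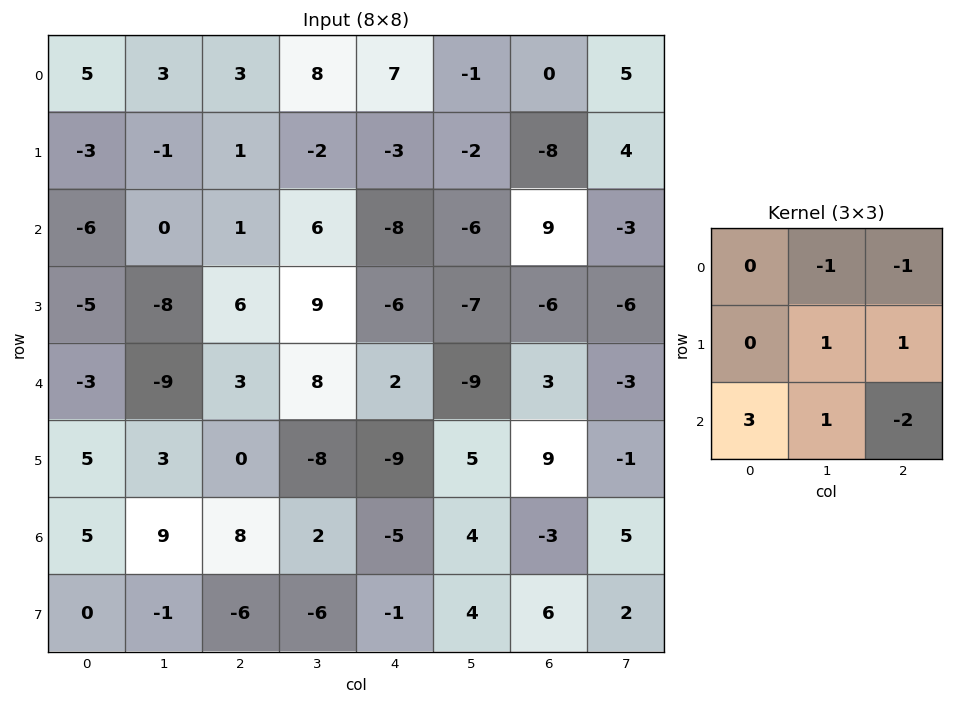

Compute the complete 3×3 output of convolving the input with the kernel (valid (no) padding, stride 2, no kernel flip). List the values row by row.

-26 5 -57
-27 18 -25
17 9 15

Output[0,0]: The receptive field on the input at this output position is [5 3 3 / -3 -1 1 / -6 0 1]. Elementwise product with the kernel and sum: 3·-1 + 3·-1 + -1·1 + 1·1 + -6·3 + 0·1 + 1·-2.
Output[0,1]: The receptive field on the input at this output position is [3 8 7 / 1 -2 -3 / 1 6 -8]. Elementwise product with the kernel and sum: 8·-1 + 7·-1 + -2·1 + -3·1 + 1·3 + 6·1 + -8·-2.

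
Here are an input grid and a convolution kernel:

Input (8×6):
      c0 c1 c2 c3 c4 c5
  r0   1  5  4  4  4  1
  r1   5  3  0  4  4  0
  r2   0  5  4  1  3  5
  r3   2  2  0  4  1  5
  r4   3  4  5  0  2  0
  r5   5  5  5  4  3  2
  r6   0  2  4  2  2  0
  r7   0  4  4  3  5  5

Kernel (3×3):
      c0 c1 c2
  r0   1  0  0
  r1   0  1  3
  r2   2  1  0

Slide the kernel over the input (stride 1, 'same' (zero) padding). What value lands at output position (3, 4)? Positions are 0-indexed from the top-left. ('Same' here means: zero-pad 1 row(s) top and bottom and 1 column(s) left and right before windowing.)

The receptive field on the zero-padded input at this output position is [1 3 5 / 4 1 5 / 0 2 0]. Elementwise product with the kernel and sum: 1·1 + 1·1 + 5·3 + 0·2 + 2·1.

19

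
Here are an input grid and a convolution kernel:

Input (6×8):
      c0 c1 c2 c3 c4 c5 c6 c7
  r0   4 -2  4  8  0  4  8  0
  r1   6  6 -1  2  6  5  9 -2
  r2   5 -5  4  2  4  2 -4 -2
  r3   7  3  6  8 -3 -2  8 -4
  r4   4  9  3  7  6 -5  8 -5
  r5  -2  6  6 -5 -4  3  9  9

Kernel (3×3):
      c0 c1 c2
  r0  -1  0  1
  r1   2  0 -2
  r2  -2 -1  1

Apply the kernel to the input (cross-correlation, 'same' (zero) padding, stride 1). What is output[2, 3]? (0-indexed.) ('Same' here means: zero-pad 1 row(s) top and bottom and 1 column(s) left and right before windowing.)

-16

The receptive field on the zero-padded input at this output position is [-1 2 6 / 4 2 4 / 6 8 -3]. Elementwise product with the kernel and sum: -1·-1 + 6·1 + 4·2 + 4·-2 + 6·-2 + 8·-1 + -3·1.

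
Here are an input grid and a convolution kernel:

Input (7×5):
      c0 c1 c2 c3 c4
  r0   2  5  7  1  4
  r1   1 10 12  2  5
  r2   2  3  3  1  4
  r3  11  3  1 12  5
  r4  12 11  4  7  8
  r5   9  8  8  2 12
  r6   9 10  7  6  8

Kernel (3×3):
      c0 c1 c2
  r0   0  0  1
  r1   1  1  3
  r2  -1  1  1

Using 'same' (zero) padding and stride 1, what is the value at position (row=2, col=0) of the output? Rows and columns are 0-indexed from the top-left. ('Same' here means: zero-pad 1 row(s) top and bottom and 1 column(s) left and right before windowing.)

35

The receptive field on the zero-padded input at this output position is [0 1 10 / 0 2 3 / 0 11 3]. Elementwise product with the kernel and sum: 10·1 + 0·1 + 2·1 + 3·3 + 0·-1 + 11·1 + 3·1.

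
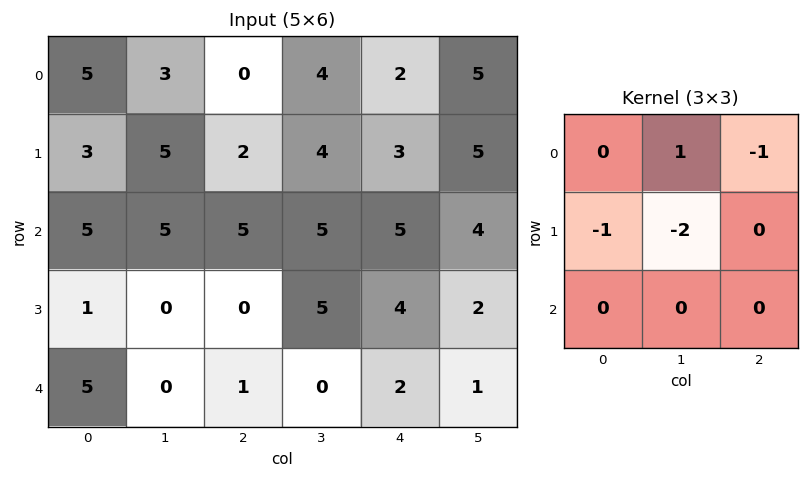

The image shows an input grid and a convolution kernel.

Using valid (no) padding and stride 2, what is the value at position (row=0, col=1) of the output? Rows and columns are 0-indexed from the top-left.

The receptive field on the input at this output position is [0 4 2 / 2 4 3 / 5 5 5]. Elementwise product with the kernel and sum: 4·1 + 2·-1 + 2·-1 + 4·-2.

-8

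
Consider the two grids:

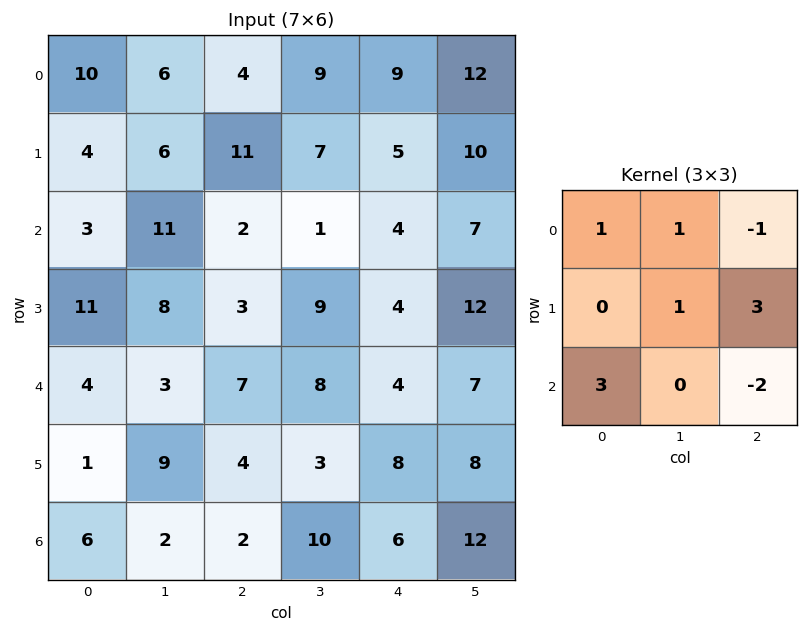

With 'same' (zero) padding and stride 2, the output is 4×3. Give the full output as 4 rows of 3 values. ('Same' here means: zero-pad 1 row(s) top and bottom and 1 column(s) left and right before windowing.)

Output[0,0]: The receptive field on the zero-padded input at this output position is [0 0 0 / 0 10 6 / 0 4 6]. Elementwise product with the kernel and sum: 0·1 + 0·1 + 0·-1 + 10·1 + 6·3 + 0·3 + 6·-2.
Output[0,1]: The receptive field on the zero-padded input at this output position is [0 0 0 / 6 4 9 / 6 11 7]. Elementwise product with the kernel and sum: 0·1 + 0·1 + 0·-1 + 4·1 + 9·3 + 6·3 + 7·-2.

16 35 46
18 21 30
-2 54 19
4 42 45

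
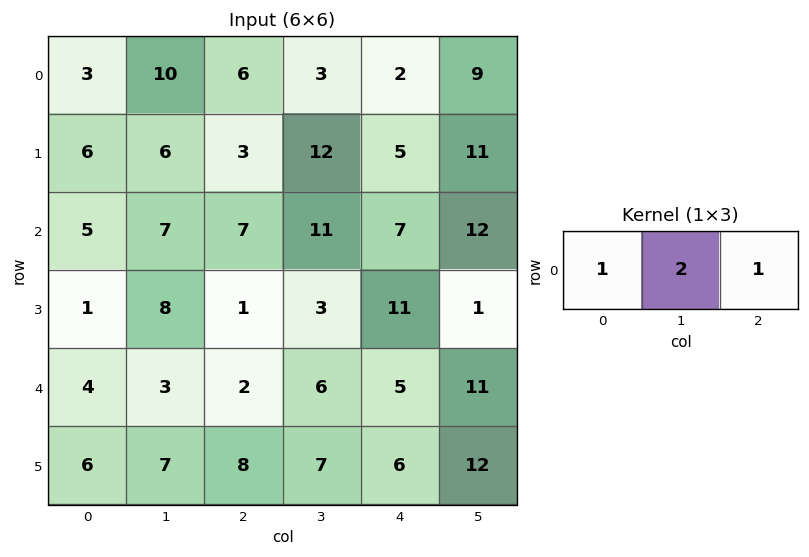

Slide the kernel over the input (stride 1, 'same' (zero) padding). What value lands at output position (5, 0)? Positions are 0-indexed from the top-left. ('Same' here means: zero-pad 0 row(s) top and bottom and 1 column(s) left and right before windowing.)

The receptive field on the zero-padded input at this output position is [0 6 7]. Elementwise product with the kernel and sum: 0·1 + 6·2 + 7·1.

19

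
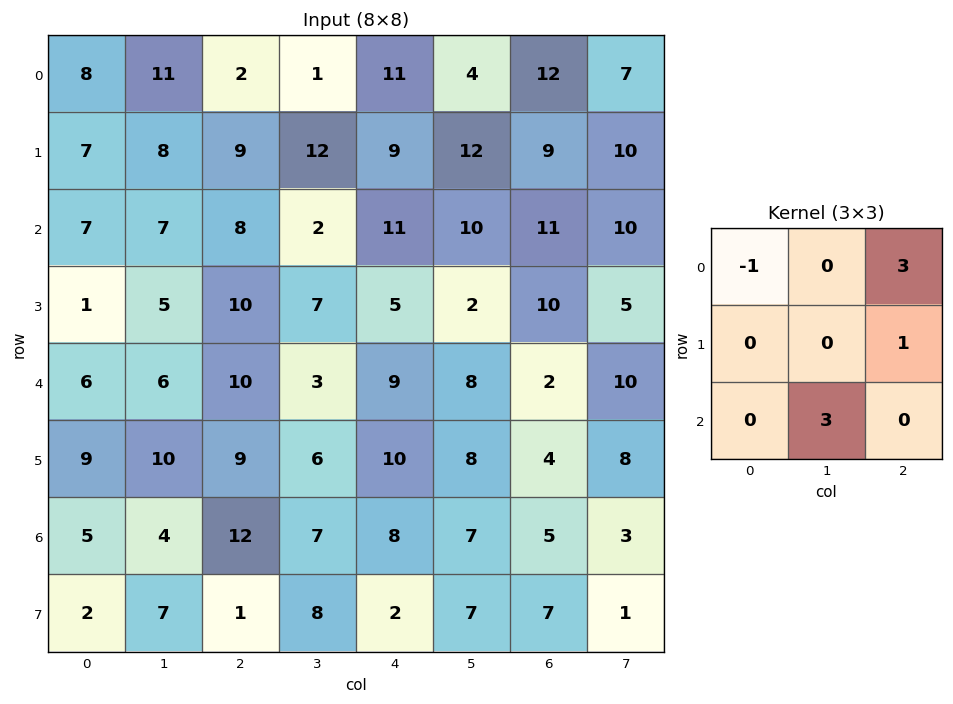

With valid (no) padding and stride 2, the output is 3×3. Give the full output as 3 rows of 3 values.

Output[0,0]: The receptive field on the input at this output position is [8 11 2 / 7 8 9 / 7 7 8]. Elementwise product with the kernel and sum: 8·-1 + 2·3 + 9·1 + 7·3.
Output[0,1]: The receptive field on the input at this output position is [2 1 11 / 9 12 9 / 8 2 11]. Elementwise product with the kernel and sum: 2·-1 + 11·3 + 9·1 + 2·3.

28 46 64
45 39 56
45 48 22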